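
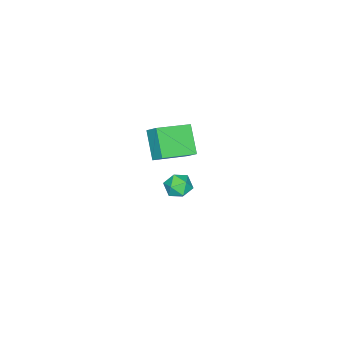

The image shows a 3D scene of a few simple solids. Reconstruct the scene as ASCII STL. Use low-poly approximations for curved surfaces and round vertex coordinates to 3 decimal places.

solid 
facet normal -0.516 -0.521 0.680
outer loop
vertex 4.27 0.971 4.35
vertex 2.523 1.972 3.791
vertex 4.083 0.264 3.667
endloop
endfacet
facet normal 0.836 -0.479 0.267
outer loop
vertex 5.037 1.228 2.409
vertex 4.27 0.971 4.35
vertex 4.083 0.264 3.667
endloop
endfacet
facet normal -0.516 -0.521 0.680
outer loop
vertex 4.083 0.264 3.667
vertex 2.523 1.972 3.791
vertex 2.336 1.266 3.109
endloop
endfacet
facet normal -0.187 -0.706 -0.683
outer loop
vertex 2.336 1.266 3.109
vertex 5.037 1.228 2.409
vertex 4.083 0.264 3.667
endloop
endfacet
facet normal 0.186 0.707 0.683
outer loop
vertex 4.27 0.971 4.35
vertex 3.477 2.936 2.533
vertex 2.523 1.972 3.791
endloop
endfacet
facet normal 0.836 -0.479 0.267
outer loop
vertex 5.224 1.934 3.091
vertex 4.27 0.971 4.35
vertex 5.037 1.228 2.409
endloop
endfacet
facet normal 0.187 0.707 0.682
outer loop
vertex 5.224 1.934 3.091
vertex 3.477 2.936 2.533
vertex 4.27 0.971 4.35
endloop
endfacet
facet normal -0.836 0.479 -0.267
outer loop
vertex 2.523 1.972 3.791
vertex 3.477 2.936 2.533
vertex 2.336 1.266 3.109
endloop
endfacet
facet normal -0.187 -0.707 -0.682
outer loop
vertex 3.29 2.229 1.85
vertex 5.037 1.228 2.409
vertex 2.336 1.266 3.109
endloop
endfacet
facet normal -0.836 0.479 -0.267
outer loop
vertex 2.336 1.266 3.109
vertex 3.477 2.936 2.533
vertex 3.29 2.229 1.85
endloop
endfacet
facet normal 0.516 0.521 -0.680
outer loop
vertex 3.29 2.229 1.85
vertex 5.224 1.934 3.091
vertex 5.037 1.228 2.409
endloop
endfacet
facet normal 0.516 0.521 -0.680
outer loop
vertex 3.477 2.936 2.533
vertex 5.224 1.934 3.091
vertex 3.29 2.229 1.85
endloop
endfacet
facet normal -0.879 0.473 -0.063
outer loop
vertex 0.586 0.987 -3.836
vertex 0.215 0.254 -4.161
vertex 0.228 0.394 -3.289
endloop
endfacet
facet normal -0.489 0.732 0.474
outer loop
vertex 0.586 0.987 -3.836
vertex 0.228 0.394 -3.289
vertex 0.998 0.775 -3.084
endloop
endfacet
facet normal 0.127 0.971 0.204
outer loop
vertex 0.586 0.987 -3.836
vertex 0.998 0.775 -3.084
vertex 1.461 0.871 -3.83
endloop
endfacet
facet normal 0.117 0.858 -0.499
outer loop
vertex 0.586 0.987 -3.836
vertex 1.461 0.871 -3.83
vertex 0.978 0.55 -4.495
endloop
endfacet
facet normal -0.505 0.550 -0.665
outer loop
vertex 0.586 0.987 -3.836
vertex 0.978 0.55 -4.495
vertex 0.215 0.254 -4.161
endloop
endfacet
facet normal -0.341 0.194 0.920
outer loop
vertex 0.998 0.775 -3.084
vertex 0.228 0.394 -3.289
vertex 0.882 -0.09 -2.945
endloop
endfacet
facet normal -0.973 -0.227 0.051
outer loop
vertex 0.228 0.394 -3.289
vertex 0.215 0.254 -4.161
vertex 0.399 -0.411 -3.61
endloop
endfacet
facet normal -0.366 -0.100 -0.925
outer loop
vertex 0.215 0.254 -4.161
vertex 0.978 0.55 -4.495
vertex 0.862 -0.315 -4.356
endloop
endfacet
facet normal 0.640 0.398 -0.657
outer loop
vertex 0.978 0.55 -4.495
vertex 1.461 0.871 -3.83
vertex 1.632 0.066 -4.151
endloop
endfacet
facet normal 0.656 0.581 0.482
outer loop
vertex 1.461 0.871 -3.83
vertex 0.998 0.775 -3.084
vertex 1.645 0.206 -3.279
endloop
endfacet
facet normal -0.117 -0.858 0.499
outer loop
vertex 1.274 -0.527 -3.604
vertex 0.882 -0.09 -2.945
vertex 0.399 -0.411 -3.61
endloop
endfacet
facet normal -0.127 -0.971 -0.204
outer loop
vertex 1.274 -0.527 -3.604
vertex 0.399 -0.411 -3.61
vertex 0.862 -0.315 -4.356
endloop
endfacet
facet normal 0.489 -0.732 -0.474
outer loop
vertex 1.274 -0.527 -3.604
vertex 0.862 -0.315 -4.356
vertex 1.632 0.066 -4.151
endloop
endfacet
facet normal 0.879 -0.473 0.063
outer loop
vertex 1.274 -0.527 -3.604
vertex 1.632 0.066 -4.151
vertex 1.645 0.206 -3.279
endloop
endfacet
facet normal 0.505 -0.550 0.665
outer loop
vertex 1.274 -0.527 -3.604
vertex 1.645 0.206 -3.279
vertex 0.882 -0.09 -2.945
endloop
endfacet
facet normal -0.640 -0.398 0.657
outer loop
vertex 0.399 -0.411 -3.61
vertex 0.882 -0.09 -2.945
vertex 0.228 0.394 -3.289
endloop
endfacet
facet normal -0.656 -0.581 -0.482
outer loop
vertex 0.862 -0.315 -4.356
vertex 0.399 -0.411 -3.61
vertex 0.215 0.254 -4.161
endloop
endfacet
facet normal 0.341 -0.194 -0.920
outer loop
vertex 1.632 0.066 -4.151
vertex 0.862 -0.315 -4.356
vertex 0.978 0.55 -4.495
endloop
endfacet
facet normal 0.973 0.227 -0.051
outer loop
vertex 1.645 0.206 -3.279
vertex 1.632 0.066 -4.151
vertex 1.461 0.871 -3.83
endloop
endfacet
facet normal 0.366 0.100 0.925
outer loop
vertex 0.882 -0.09 -2.945
vertex 1.645 0.206 -3.279
vertex 0.998 0.775 -3.084
endloop
endfacet

endsolid


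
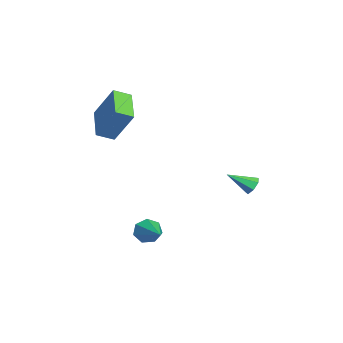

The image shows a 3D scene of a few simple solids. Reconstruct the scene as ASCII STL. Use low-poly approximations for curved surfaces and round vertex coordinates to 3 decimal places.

solid 
facet normal -0.019 0.839 -0.543
outer loop
vertex 0.742 3.473 -0.215
vertex 0.366 3.714 0.17
vertex 0.956 3.729 0.173
endloop
endfacet
facet normal 0.863 -0.480 -0.160
outer loop
vertex 0.742 3.473 -0.215
vertex 0.956 3.729 0.173
vertex 0.394 2.446 0.99
endloop
endfacet
facet normal -0.019 0.840 -0.542
outer loop
vertex 0.956 3.729 0.173
vertex 0.366 3.714 0.17
vertex 0.725 3.973 0.559
endloop
endfacet
facet normal 0.848 -0.034 0.529
outer loop
vertex 0.956 3.729 0.173
vertex 0.725 3.973 0.559
vertex 0.394 2.446 0.99
endloop
endfacet
facet normal -0.017 0.839 -0.543
outer loop
vertex 0.725 3.973 0.559
vertex 0.366 3.714 0.17
vertex 0.224 4.023 0.652
endloop
endfacet
facet normal 0.200 0.226 0.954
outer loop
vertex 0.725 3.973 0.559
vertex 0.224 4.023 0.652
vertex 0.394 2.446 0.99
endloop
endfacet
facet normal -0.019 0.839 -0.544
outer loop
vertex 0.224 4.023 0.652
vertex 0.366 3.714 0.17
vertex -0.17 3.839 0.382
endloop
endfacet
facet normal -0.595 0.106 0.796
outer loop
vertex 0.224 4.023 0.652
vertex -0.17 3.839 0.382
vertex 0.394 2.446 0.99
endloop
endfacet
facet normal -0.019 0.839 -0.543
outer loop
vertex -0.17 3.839 0.382
vertex 0.366 3.714 0.17
vertex -0.161 3.561 -0.048
endloop
endfacet
facet normal -0.937 -0.302 0.176
outer loop
vertex -0.17 3.839 0.382
vertex -0.161 3.561 -0.048
vertex 0.394 2.446 0.99
endloop
endfacet
facet normal -0.019 0.839 -0.543
outer loop
vertex -0.161 3.561 -0.048
vertex 0.366 3.714 0.17
vertex 0.245 3.398 -0.314
endloop
endfacet
facet normal -0.568 -0.694 -0.442
outer loop
vertex -0.161 3.561 -0.048
vertex 0.245 3.398 -0.314
vertex 0.394 2.446 0.99
endloop
endfacet
facet normal -0.018 0.839 -0.543
outer loop
vertex 0.245 3.398 -0.314
vertex 0.366 3.714 0.17
vertex 0.742 3.473 -0.215
endloop
endfacet
facet normal 0.234 -0.772 -0.591
outer loop
vertex 0.245 3.398 -0.314
vertex 0.742 3.473 -0.215
vertex 0.394 2.446 0.99
endloop
endfacet
facet normal -0.910 -0.277 -0.308
outer loop
vertex 2.147 -1.763 -2.796
vertex 1.844 -1.471 -2.163
vertex 1.966 -1.13 -2.831
endloop
endfacet
facet normal 0.577 0.120 -0.808
outer loop
vertex 2.147 -1.763 -2.796
vertex 1.966 -1.13 -2.831
vertex 3.756 -0.889 -1.517
endloop
endfacet
facet normal -0.911 -0.276 -0.307
outer loop
vertex 1.966 -1.13 -2.831
vertex 1.844 -1.471 -2.163
vertex 1.694 -0.753 -2.363
endloop
endfacet
facet normal 0.263 0.820 -0.508
outer loop
vertex 1.966 -1.13 -2.831
vertex 1.694 -0.753 -2.363
vertex 3.756 -0.889 -1.517
endloop
endfacet
facet normal -0.910 -0.276 -0.309
outer loop
vertex 1.694 -0.753 -2.363
vertex 1.844 -1.471 -2.163
vertex 1.534 -0.917 -1.745
endloop
endfacet
facet normal -0.038 0.968 0.247
outer loop
vertex 1.694 -0.753 -2.363
vertex 1.534 -0.917 -1.745
vertex 3.756 -0.889 -1.517
endloop
endfacet
facet normal -0.910 -0.277 -0.308
outer loop
vertex 1.534 -0.917 -1.745
vertex 1.844 -1.471 -2.163
vertex 1.608 -1.498 -1.441
endloop
endfacet
facet normal -0.097 0.452 0.887
outer loop
vertex 1.534 -0.917 -1.745
vertex 1.608 -1.498 -1.441
vertex 3.756 -0.889 -1.517
endloop
endfacet
facet normal -0.910 -0.278 -0.308
outer loop
vertex 1.608 -1.498 -1.441
vertex 1.844 -1.471 -2.163
vertex 1.86 -2.058 -1.681
endloop
endfacet
facet normal 0.130 -0.341 0.931
outer loop
vertex 1.608 -1.498 -1.441
vertex 1.86 -2.058 -1.681
vertex 3.756 -0.889 -1.517
endloop
endfacet
facet normal -0.910 -0.278 -0.308
outer loop
vertex 1.86 -2.058 -1.681
vertex 1.844 -1.471 -2.163
vertex 2.1 -2.176 -2.284
endloop
endfacet
facet normal 0.471 -0.812 0.346
outer loop
vertex 1.86 -2.058 -1.681
vertex 2.1 -2.176 -2.284
vertex 3.756 -0.889 -1.517
endloop
endfacet
facet normal -0.910 -0.278 -0.308
outer loop
vertex 2.1 -2.176 -2.284
vertex 1.844 -1.471 -2.163
vertex 2.147 -1.763 -2.796
endloop
endfacet
facet normal 0.670 -0.607 -0.428
outer loop
vertex 2.1 -2.176 -2.284
vertex 2.147 -1.763 -2.796
vertex 3.756 -0.889 -1.517
endloop
endfacet
facet normal -0.311 -0.452 -0.836
outer loop
vertex -1.964 -3.967 2.828
vertex -3.921 -4.065 3.61
vertex -2.178 -3.04 2.407
endloop
endfacet
facet normal 0.928 0.046 -0.370
outer loop
vertex -1.499 -2.055 4.23
vertex -1.964 -3.967 2.828
vertex -2.178 -3.04 2.407
endloop
endfacet
facet normal -0.312 -0.451 -0.836
outer loop
vertex -2.178 -3.04 2.407
vertex -3.921 -4.065 3.61
vertex -4.135 -3.138 3.19
endloop
endfacet
facet normal -0.206 0.891 -0.404
outer loop
vertex -4.135 -3.138 3.19
vertex -1.499 -2.055 4.23
vertex -2.178 -3.04 2.407
endloop
endfacet
facet normal 0.206 -0.891 0.405
outer loop
vertex -1.964 -3.967 2.828
vertex -3.242 -3.08 5.433
vertex -3.921 -4.065 3.61
endloop
endfacet
facet normal 0.928 0.046 -0.371
outer loop
vertex -1.285 -2.982 4.65
vertex -1.964 -3.967 2.828
vertex -1.499 -2.055 4.23
endloop
endfacet
facet normal 0.207 -0.891 0.405
outer loop
vertex -1.285 -2.982 4.65
vertex -3.242 -3.08 5.433
vertex -1.964 -3.967 2.828
endloop
endfacet
facet normal -0.928 -0.046 0.371
outer loop
vertex -3.921 -4.065 3.61
vertex -3.242 -3.08 5.433
vertex -4.135 -3.138 3.19
endloop
endfacet
facet normal -0.206 0.891 -0.405
outer loop
vertex -3.456 -2.153 5.012
vertex -1.499 -2.055 4.23
vertex -4.135 -3.138 3.19
endloop
endfacet
facet normal -0.928 -0.046 0.371
outer loop
vertex -4.135 -3.138 3.19
vertex -3.242 -3.08 5.433
vertex -3.456 -2.153 5.012
endloop
endfacet
facet normal 0.312 0.451 0.836
outer loop
vertex -3.456 -2.153 5.012
vertex -1.285 -2.982 4.65
vertex -1.499 -2.055 4.23
endloop
endfacet
facet normal 0.312 0.452 0.836
outer loop
vertex -3.242 -3.08 5.433
vertex -1.285 -2.982 4.65
vertex -3.456 -2.153 5.012
endloop
endfacet

endsolid


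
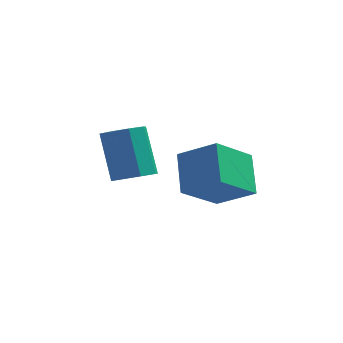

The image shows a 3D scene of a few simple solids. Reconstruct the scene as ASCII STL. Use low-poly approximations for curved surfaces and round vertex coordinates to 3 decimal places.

solid 
facet normal -0.491 -0.645 0.585
outer loop
vertex 1.251 -2.099 1.318
vertex -0.086 -1.82 0.504
vertex 1.629 -3.333 0.274
endloop
endfacet
facet normal 0.841 -0.175 0.512
outer loop
vertex 2.566 -2.1 -0.844
vertex 1.251 -2.099 1.318
vertex 1.629 -3.333 0.274
endloop
endfacet
facet normal -0.491 -0.645 0.585
outer loop
vertex 1.629 -3.333 0.274
vertex -0.086 -1.82 0.504
vertex 0.292 -3.054 -0.54
endloop
endfacet
facet normal 0.228 -0.743 -0.629
outer loop
vertex 0.292 -3.054 -0.54
vertex 2.566 -2.1 -0.844
vertex 1.629 -3.333 0.274
endloop
endfacet
facet normal -0.228 0.743 0.629
outer loop
vertex 1.251 -2.099 1.318
vertex 0.851 -0.587 -0.614
vertex -0.086 -1.82 0.504
endloop
endfacet
facet normal 0.841 -0.175 0.512
outer loop
vertex 2.188 -0.866 0.2
vertex 1.251 -2.099 1.318
vertex 2.566 -2.1 -0.844
endloop
endfacet
facet normal -0.228 0.743 0.629
outer loop
vertex 2.188 -0.866 0.2
vertex 0.851 -0.587 -0.614
vertex 1.251 -2.099 1.318
endloop
endfacet
facet normal -0.841 0.175 -0.512
outer loop
vertex -0.086 -1.82 0.504
vertex 0.851 -0.587 -0.614
vertex 0.292 -3.054 -0.54
endloop
endfacet
facet normal 0.228 -0.743 -0.629
outer loop
vertex 1.229 -1.821 -1.658
vertex 2.566 -2.1 -0.844
vertex 0.292 -3.054 -0.54
endloop
endfacet
facet normal -0.841 0.175 -0.512
outer loop
vertex 0.292 -3.054 -0.54
vertex 0.851 -0.587 -0.614
vertex 1.229 -1.821 -1.658
endloop
endfacet
facet normal 0.491 0.645 -0.585
outer loop
vertex 1.229 -1.821 -1.658
vertex 2.188 -0.866 0.2
vertex 2.566 -2.1 -0.844
endloop
endfacet
facet normal 0.491 0.645 -0.585
outer loop
vertex 0.851 -0.587 -0.614
vertex 2.188 -0.866 0.2
vertex 1.229 -1.821 -1.658
endloop
endfacet
facet normal 0.297 -0.433 -0.851
outer loop
vertex -0.873 -1.185 -0.841
vertex -1.555 -1.601 -0.867
vertex -1.315 -0.891 -1.145
endloop
endfacet
facet normal 0.625 0.762 -0.171
outer loop
vertex -0.873 -1.185 -0.841
vertex -1.315 -0.891 -1.145
vertex -1.462 -0.322 0.852
endloop
endfacet
facet normal 0.624 0.763 -0.171
outer loop
vertex -1.462 -0.322 0.852
vertex -1.315 -0.891 -1.145
vertex -1.905 -0.028 0.548
endloop
endfacet
facet normal -0.296 0.434 0.851
outer loop
vertex -1.462 -0.322 0.852
vertex -1.905 -0.028 0.548
vertex -2.145 -0.739 0.827
endloop
endfacet
facet normal 0.297 -0.433 -0.851
outer loop
vertex -1.315 -0.891 -1.145
vertex -1.555 -1.601 -0.867
vertex -1.898 -1.013 -1.286
endloop
endfacet
facet normal -0.070 0.879 -0.472
outer loop
vertex -1.315 -0.891 -1.145
vertex -1.898 -1.013 -1.286
vertex -1.905 -0.028 0.548
endloop
endfacet
facet normal -0.070 0.879 -0.472
outer loop
vertex -1.905 -0.028 0.548
vertex -1.898 -1.013 -1.286
vertex -2.488 -0.15 0.407
endloop
endfacet
facet normal -0.297 0.434 0.851
outer loop
vertex -1.905 -0.028 0.548
vertex -2.488 -0.15 0.407
vertex -2.145 -0.739 0.827
endloop
endfacet
facet normal 0.296 -0.434 -0.851
outer loop
vertex -1.898 -1.013 -1.286
vertex -1.555 -1.601 -0.867
vertex -2.28 -1.48 -1.181
endloop
endfacet
facet normal -0.723 0.480 -0.497
outer loop
vertex -1.898 -1.013 -1.286
vertex -2.28 -1.48 -1.181
vertex -2.488 -0.15 0.407
endloop
endfacet
facet normal -0.723 0.480 -0.497
outer loop
vertex -2.488 -0.15 0.407
vertex -2.28 -1.48 -1.181
vertex -2.87 -0.617 0.512
endloop
endfacet
facet normal -0.297 0.434 0.851
outer loop
vertex -2.488 -0.15 0.407
vertex -2.87 -0.617 0.512
vertex -2.145 -0.739 0.827
endloop
endfacet
facet normal 0.296 -0.434 -0.851
outer loop
vertex -2.28 -1.48 -1.181
vertex -1.555 -1.601 -0.867
vertex -2.238 -2.018 -0.892
endloop
endfacet
facet normal -0.953 -0.198 -0.231
outer loop
vertex -2.28 -1.48 -1.181
vertex -2.238 -2.018 -0.892
vertex -2.87 -0.617 0.512
endloop
endfacet
facet normal -0.953 -0.200 -0.230
outer loop
vertex -2.87 -0.617 0.512
vertex -2.238 -2.018 -0.892
vertex -2.827 -1.155 0.801
endloop
endfacet
facet normal -0.297 0.433 0.851
outer loop
vertex -2.87 -0.617 0.512
vertex -2.827 -1.155 0.801
vertex -2.145 -0.739 0.827
endloop
endfacet
facet normal 0.296 -0.434 -0.851
outer loop
vertex -2.238 -2.018 -0.892
vertex -1.555 -1.601 -0.867
vertex -1.795 -2.312 -0.588
endloop
endfacet
facet normal -0.624 -0.762 0.172
outer loop
vertex -2.238 -2.018 -0.892
vertex -1.795 -2.312 -0.588
vertex -2.827 -1.155 0.801
endloop
endfacet
facet normal -0.624 -0.762 0.171
outer loop
vertex -2.827 -1.155 0.801
vertex -1.795 -2.312 -0.588
vertex -2.385 -1.449 1.105
endloop
endfacet
facet normal -0.297 0.433 0.851
outer loop
vertex -2.827 -1.155 0.801
vertex -2.385 -1.449 1.105
vertex -2.145 -0.739 0.827
endloop
endfacet
facet normal 0.297 -0.434 -0.851
outer loop
vertex -1.795 -2.312 -0.588
vertex -1.555 -1.601 -0.867
vertex -1.212 -2.19 -0.447
endloop
endfacet
facet normal 0.070 -0.879 0.472
outer loop
vertex -1.795 -2.312 -0.588
vertex -1.212 -2.19 -0.447
vertex -2.385 -1.449 1.105
endloop
endfacet
facet normal 0.070 -0.879 0.472
outer loop
vertex -2.385 -1.449 1.105
vertex -1.212 -2.19 -0.447
vertex -1.802 -1.327 1.246
endloop
endfacet
facet normal -0.297 0.433 0.851
outer loop
vertex -2.385 -1.449 1.105
vertex -1.802 -1.327 1.246
vertex -2.145 -0.739 0.827
endloop
endfacet
facet normal 0.297 -0.434 -0.851
outer loop
vertex -1.212 -2.19 -0.447
vertex -1.555 -1.601 -0.867
vertex -0.83 -1.723 -0.552
endloop
endfacet
facet normal 0.723 -0.480 0.497
outer loop
vertex -1.212 -2.19 -0.447
vertex -0.83 -1.723 -0.552
vertex -1.802 -1.327 1.246
endloop
endfacet
facet normal 0.723 -0.480 0.497
outer loop
vertex -1.802 -1.327 1.246
vertex -0.83 -1.723 -0.552
vertex -1.42 -0.86 1.141
endloop
endfacet
facet normal -0.296 0.434 0.851
outer loop
vertex -1.802 -1.327 1.246
vertex -1.42 -0.86 1.141
vertex -2.145 -0.739 0.827
endloop
endfacet
facet normal 0.297 -0.433 -0.851
outer loop
vertex -0.83 -1.723 -0.552
vertex -1.555 -1.601 -0.867
vertex -0.873 -1.185 -0.841
endloop
endfacet
facet normal 0.952 0.200 0.230
outer loop
vertex -0.83 -1.723 -0.552
vertex -0.873 -1.185 -0.841
vertex -1.42 -0.86 1.141
endloop
endfacet
facet normal 0.953 0.198 0.230
outer loop
vertex -1.42 -0.86 1.141
vertex -0.873 -1.185 -0.841
vertex -1.462 -0.322 0.852
endloop
endfacet
facet normal -0.296 0.434 0.851
outer loop
vertex -1.42 -0.86 1.141
vertex -1.462 -0.322 0.852
vertex -2.145 -0.739 0.827
endloop
endfacet

endsolid


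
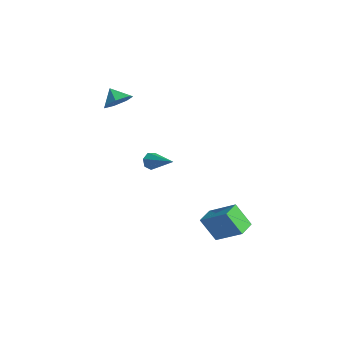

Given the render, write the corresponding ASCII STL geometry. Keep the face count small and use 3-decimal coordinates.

solid 
facet normal -0.490 -0.299 0.819
outer loop
vertex 4.34 -1.602 -2.63
vertex 3.869 -0.654 -2.566
vertex 2.922 -2.234 -3.708
endloop
endfacet
facet normal 0.444 -0.894 -0.060
outer loop
vertex 3.691 -1.766 -4.994
vertex 4.34 -1.602 -2.63
vertex 2.922 -2.234 -3.708
endloop
endfacet
facet normal -0.490 -0.299 0.819
outer loop
vertex 2.922 -2.234 -3.708
vertex 3.869 -0.654 -2.566
vertex 2.451 -1.286 -3.644
endloop
endfacet
facet normal -0.750 -0.334 -0.570
outer loop
vertex 2.451 -1.286 -3.644
vertex 3.691 -1.766 -4.994
vertex 2.922 -2.234 -3.708
endloop
endfacet
facet normal 0.750 0.334 0.570
outer loop
vertex 4.34 -1.602 -2.63
vertex 4.638 -0.186 -3.852
vertex 3.869 -0.654 -2.566
endloop
endfacet
facet normal 0.444 -0.894 -0.060
outer loop
vertex 5.109 -1.134 -3.916
vertex 4.34 -1.602 -2.63
vertex 3.691 -1.766 -4.994
endloop
endfacet
facet normal 0.750 0.334 0.570
outer loop
vertex 5.109 -1.134 -3.916
vertex 4.638 -0.186 -3.852
vertex 4.34 -1.602 -2.63
endloop
endfacet
facet normal -0.444 0.894 0.060
outer loop
vertex 3.869 -0.654 -2.566
vertex 4.638 -0.186 -3.852
vertex 2.451 -1.286 -3.644
endloop
endfacet
facet normal -0.750 -0.334 -0.570
outer loop
vertex 3.22 -0.818 -4.93
vertex 3.691 -1.766 -4.994
vertex 2.451 -1.286 -3.644
endloop
endfacet
facet normal -0.444 0.894 0.060
outer loop
vertex 2.451 -1.286 -3.644
vertex 4.638 -0.186 -3.852
vertex 3.22 -0.818 -4.93
endloop
endfacet
facet normal 0.490 0.299 -0.819
outer loop
vertex 3.22 -0.818 -4.93
vertex 5.109 -1.134 -3.916
vertex 3.691 -1.766 -4.994
endloop
endfacet
facet normal 0.490 0.299 -0.819
outer loop
vertex 4.638 -0.186 -3.852
vertex 5.109 -1.134 -3.916
vertex 3.22 -0.818 -4.93
endloop
endfacet
facet normal -0.902 -0.147 -0.405
outer loop
vertex -1.406 -2.329 -2.18
vertex -1.656 -2.144 -1.69
vertex -1.498 -1.834 -2.155
endloop
endfacet
facet normal 0.623 0.155 -0.767
outer loop
vertex -1.406 -2.329 -2.18
vertex -1.498 -1.834 -2.155
vertex -0.004 -1.876 -0.95
endloop
endfacet
facet normal -0.903 -0.147 -0.405
outer loop
vertex -1.498 -1.834 -2.155
vertex -1.656 -2.144 -1.69
vertex -1.709 -1.574 -1.779
endloop
endfacet
facet normal 0.343 0.852 -0.396
outer loop
vertex -1.498 -1.834 -2.155
vertex -1.709 -1.574 -1.779
vertex -0.004 -1.876 -0.95
endloop
endfacet
facet normal -0.902 -0.147 -0.405
outer loop
vertex -1.709 -1.574 -1.779
vertex -1.656 -2.144 -1.69
vertex -1.88 -1.742 -1.337
endloop
endfacet
facet normal -0.006 0.936 0.353
outer loop
vertex -1.709 -1.574 -1.779
vertex -1.88 -1.742 -1.337
vertex -0.004 -1.876 -0.95
endloop
endfacet
facet normal -0.902 -0.147 -0.405
outer loop
vertex -1.88 -1.742 -1.337
vertex -1.656 -2.144 -1.69
vertex -1.882 -2.214 -1.161
endloop
endfacet
facet normal -0.166 0.345 0.924
outer loop
vertex -1.88 -1.742 -1.337
vertex -1.882 -2.214 -1.161
vertex -0.004 -1.876 -0.95
endloop
endfacet
facet normal -0.902 -0.147 -0.405
outer loop
vertex -1.882 -2.214 -1.161
vertex -1.656 -2.144 -1.69
vertex -1.714 -2.633 -1.383
endloop
endfacet
facet normal -0.014 -0.473 0.881
outer loop
vertex -1.882 -2.214 -1.161
vertex -1.714 -2.633 -1.383
vertex -0.004 -1.876 -0.95
endloop
endfacet
facet normal -0.902 -0.147 -0.405
outer loop
vertex -1.714 -2.633 -1.383
vertex -1.656 -2.144 -1.69
vertex -1.502 -2.684 -1.837
endloop
endfacet
facet normal 0.336 -0.906 0.258
outer loop
vertex -1.714 -2.633 -1.383
vertex -1.502 -2.684 -1.837
vertex -0.004 -1.876 -0.95
endloop
endfacet
facet normal -0.902 -0.147 -0.405
outer loop
vertex -1.502 -2.684 -1.837
vertex -1.656 -2.144 -1.69
vertex -1.406 -2.329 -2.18
endloop
endfacet
facet normal 0.619 -0.626 -0.475
outer loop
vertex -1.502 -2.684 -1.837
vertex -1.406 -2.329 -2.18
vertex -0.004 -1.876 -0.95
endloop
endfacet
facet normal 0.733 0.025 -0.680
outer loop
vertex -1.988 -4.128 3.55
vertex -2.49 -3.647 3.027
vertex -1.932 -3.381 3.638
endloop
endfacet
facet normal 0.085 -0.123 0.989
outer loop
vertex -1.988 -4.128 3.55
vertex -1.932 -3.381 3.638
vertex -3.23 -3.673 3.713
endloop
endfacet
facet normal 0.733 0.025 -0.680
outer loop
vertex -1.932 -3.381 3.638
vertex -2.49 -3.647 3.027
vertex -2.296 -2.834 3.266
endloop
endfacet
facet normal -0.070 0.529 0.846
outer loop
vertex -1.932 -3.381 3.638
vertex -2.296 -2.834 3.266
vertex -3.23 -3.673 3.713
endloop
endfacet
facet normal 0.733 0.025 -0.680
outer loop
vertex -2.296 -2.834 3.266
vertex -2.49 -3.647 3.027
vertex -2.806 -2.899 2.714
endloop
endfacet
facet normal -0.510 0.771 0.381
outer loop
vertex -2.296 -2.834 3.266
vertex -2.806 -2.899 2.714
vertex -3.23 -3.673 3.713
endloop
endfacet
facet normal 0.733 0.025 -0.680
outer loop
vertex -2.806 -2.899 2.714
vertex -2.49 -3.647 3.027
vertex -3.078 -3.528 2.397
endloop
endfacet
facet normal -0.905 0.421 -0.058
outer loop
vertex -2.806 -2.899 2.714
vertex -3.078 -3.528 2.397
vertex -3.23 -3.673 3.713
endloop
endfacet
facet normal 0.733 0.025 -0.680
outer loop
vertex -3.078 -3.528 2.397
vertex -2.49 -3.647 3.027
vertex -2.908 -4.247 2.554
endloop
endfacet
facet normal -0.957 -0.256 -0.139
outer loop
vertex -3.078 -3.528 2.397
vertex -2.908 -4.247 2.554
vertex -3.23 -3.673 3.713
endloop
endfacet
facet normal 0.732 0.026 -0.680
outer loop
vertex -2.908 -4.247 2.554
vertex -2.49 -3.647 3.027
vertex -2.422 -4.514 3.067
endloop
endfacet
facet normal -0.625 -0.754 0.200
outer loop
vertex -2.908 -4.247 2.554
vertex -2.422 -4.514 3.067
vertex -3.23 -3.673 3.713
endloop
endfacet
facet normal 0.733 0.026 -0.680
outer loop
vertex -2.422 -4.514 3.067
vertex -2.49 -3.647 3.027
vertex -1.988 -4.128 3.55
endloop
endfacet
facet normal -0.162 -0.694 0.701
outer loop
vertex -2.422 -4.514 3.067
vertex -1.988 -4.128 3.55
vertex -3.23 -3.673 3.713
endloop
endfacet

endsolid


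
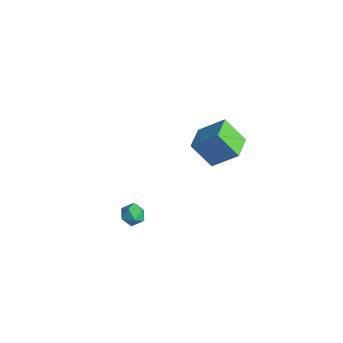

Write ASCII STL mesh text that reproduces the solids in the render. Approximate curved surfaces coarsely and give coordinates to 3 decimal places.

solid 
facet normal -0.013 0.293 0.956
outer loop
vertex -1.841 -3.23 1.849
vertex -1.461 -3.934 2.07
vertex -1.012 -3.265 1.871
endloop
endfacet
facet normal 0.022 0.855 0.519
outer loop
vertex -1.841 -3.23 1.849
vertex -1.012 -3.265 1.871
vertex -1.394 -2.875 1.245
endloop
endfacet
facet normal -0.545 0.834 0.087
outer loop
vertex -1.841 -3.23 1.849
vertex -1.394 -2.875 1.245
vertex -2.08 -3.304 1.057
endloop
endfacet
facet normal -0.931 0.260 0.257
outer loop
vertex -1.841 -3.23 1.849
vertex -2.08 -3.304 1.057
vertex -2.122 -3.959 1.567
endloop
endfacet
facet normal -0.602 -0.075 0.795
outer loop
vertex -1.841 -3.23 1.849
vertex -2.122 -3.959 1.567
vertex -1.461 -3.934 2.07
endloop
endfacet
facet normal 0.609 0.785 0.118
outer loop
vertex -1.394 -2.875 1.245
vertex -1.012 -3.265 1.871
vertex -0.738 -3.361 1.093
endloop
endfacet
facet normal 0.551 -0.124 0.825
outer loop
vertex -1.012 -3.265 1.871
vertex -1.461 -3.934 2.07
vertex -0.78 -4.016 1.603
endloop
endfacet
facet normal -0.403 -0.720 0.565
outer loop
vertex -1.461 -3.934 2.07
vertex -2.122 -3.959 1.567
vertex -1.466 -4.445 1.415
endloop
endfacet
facet normal -0.935 -0.179 -0.307
outer loop
vertex -2.122 -3.959 1.567
vertex -2.08 -3.304 1.057
vertex -1.848 -4.055 0.789
endloop
endfacet
facet normal -0.310 0.751 -0.583
outer loop
vertex -2.08 -3.304 1.057
vertex -1.394 -2.875 1.245
vertex -1.399 -3.386 0.59
endloop
endfacet
facet normal 0.931 -0.260 -0.257
outer loop
vertex -1.019 -4.09 0.811
vertex -0.738 -3.361 1.093
vertex -0.78 -4.016 1.603
endloop
endfacet
facet normal 0.545 -0.834 -0.087
outer loop
vertex -1.019 -4.09 0.811
vertex -0.78 -4.016 1.603
vertex -1.466 -4.445 1.415
endloop
endfacet
facet normal -0.022 -0.855 -0.519
outer loop
vertex -1.019 -4.09 0.811
vertex -1.466 -4.445 1.415
vertex -1.848 -4.055 0.789
endloop
endfacet
facet normal 0.013 -0.293 -0.956
outer loop
vertex -1.019 -4.09 0.811
vertex -1.848 -4.055 0.789
vertex -1.399 -3.386 0.59
endloop
endfacet
facet normal 0.602 0.075 -0.795
outer loop
vertex -1.019 -4.09 0.811
vertex -1.399 -3.386 0.59
vertex -0.738 -3.361 1.093
endloop
endfacet
facet normal 0.935 0.179 0.307
outer loop
vertex -0.78 -4.016 1.603
vertex -0.738 -3.361 1.093
vertex -1.012 -3.265 1.871
endloop
endfacet
facet normal 0.310 -0.751 0.583
outer loop
vertex -1.466 -4.445 1.415
vertex -0.78 -4.016 1.603
vertex -1.461 -3.934 2.07
endloop
endfacet
facet normal -0.609 -0.785 -0.118
outer loop
vertex -1.848 -4.055 0.789
vertex -1.466 -4.445 1.415
vertex -2.122 -3.959 1.567
endloop
endfacet
facet normal -0.551 0.124 -0.825
outer loop
vertex -1.399 -3.386 0.59
vertex -1.848 -4.055 0.789
vertex -2.08 -3.304 1.057
endloop
endfacet
facet normal 0.403 0.720 -0.565
outer loop
vertex -0.738 -3.361 1.093
vertex -1.399 -3.386 0.59
vertex -1.394 -2.875 1.245
endloop
endfacet
facet normal -0.576 -0.487 -0.657
outer loop
vertex -3.508 2.407 2.291
vertex -4.528 3.844 2.121
vertex -2.302 3.079 0.735
endloop
endfacet
facet normal 0.576 -0.811 0.096
outer loop
vertex -1.052 4.136 2.159
vertex -3.508 2.407 2.291
vertex -2.302 3.079 0.735
endloop
endfacet
facet normal -0.576 -0.488 -0.656
outer loop
vertex -2.302 3.079 0.735
vertex -4.528 3.844 2.121
vertex -3.323 4.515 0.564
endloop
endfacet
facet normal 0.579 0.323 -0.748
outer loop
vertex -3.323 4.515 0.564
vertex -1.052 4.136 2.159
vertex -2.302 3.079 0.735
endloop
endfacet
facet normal -0.580 -0.323 0.748
outer loop
vertex -3.508 2.407 2.291
vertex -3.278 4.901 3.545
vertex -4.528 3.844 2.121
endloop
endfacet
facet normal 0.576 -0.811 0.096
outer loop
vertex -2.257 3.465 3.716
vertex -3.508 2.407 2.291
vertex -1.052 4.136 2.159
endloop
endfacet
facet normal -0.579 -0.323 0.748
outer loop
vertex -2.257 3.465 3.716
vertex -3.278 4.901 3.545
vertex -3.508 2.407 2.291
endloop
endfacet
facet normal -0.576 0.811 -0.096
outer loop
vertex -4.528 3.844 2.121
vertex -3.278 4.901 3.545
vertex -3.323 4.515 0.564
endloop
endfacet
facet normal 0.579 0.323 -0.748
outer loop
vertex -2.072 5.573 1.989
vertex -1.052 4.136 2.159
vertex -3.323 4.515 0.564
endloop
endfacet
facet normal -0.576 0.811 -0.096
outer loop
vertex -3.323 4.515 0.564
vertex -3.278 4.901 3.545
vertex -2.072 5.573 1.989
endloop
endfacet
facet normal 0.577 0.487 0.656
outer loop
vertex -2.072 5.573 1.989
vertex -2.257 3.465 3.716
vertex -1.052 4.136 2.159
endloop
endfacet
facet normal 0.576 0.487 0.657
outer loop
vertex -3.278 4.901 3.545
vertex -2.257 3.465 3.716
vertex -2.072 5.573 1.989
endloop
endfacet

endsolid


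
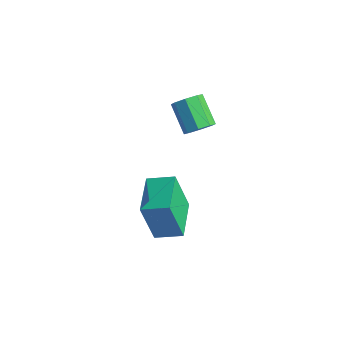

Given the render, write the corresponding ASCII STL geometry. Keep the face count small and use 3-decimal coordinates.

solid 
facet normal 0.770 -0.191 -0.608
outer loop
vertex 4.004 0.104 3.141
vertex 3.724 0.42 2.687
vertex 4.119 0.564 3.142
endloop
endfacet
facet normal 0.589 -0.149 0.794
outer loop
vertex 4.004 0.104 3.141
vertex 4.119 0.564 3.142
vertex 2.956 0.364 3.968
endloop
endfacet
facet normal 0.589 -0.149 0.794
outer loop
vertex 2.956 0.364 3.968
vertex 4.119 0.564 3.142
vertex 3.071 0.824 3.969
endloop
endfacet
facet normal -0.771 0.191 0.607
outer loop
vertex 2.956 0.364 3.968
vertex 3.071 0.824 3.969
vertex 2.676 0.68 3.513
endloop
endfacet
facet normal 0.770 -0.191 -0.608
outer loop
vertex 4.119 0.564 3.142
vertex 3.724 0.42 2.687
vertex 4.003 0.94 2.877
endloop
endfacet
facet normal 0.589 0.579 0.564
outer loop
vertex 4.119 0.564 3.142
vertex 4.003 0.94 2.877
vertex 3.071 0.824 3.969
endloop
endfacet
facet normal 0.588 0.580 0.564
outer loop
vertex 3.071 0.824 3.969
vertex 4.003 0.94 2.877
vertex 2.955 1.2 3.703
endloop
endfacet
facet normal -0.771 0.192 0.607
outer loop
vertex 3.071 0.824 3.969
vertex 2.955 1.2 3.703
vertex 2.676 0.68 3.513
endloop
endfacet
facet normal 0.770 -0.191 -0.608
outer loop
vertex 4.003 0.94 2.877
vertex 3.724 0.42 2.687
vertex 3.723 1.011 2.5
endloop
endfacet
facet normal 0.243 0.970 0.002
outer loop
vertex 4.003 0.94 2.877
vertex 3.723 1.011 2.5
vertex 2.955 1.2 3.703
endloop
endfacet
facet normal 0.243 0.970 0.002
outer loop
vertex 2.955 1.2 3.703
vertex 3.723 1.011 2.5
vertex 2.675 1.271 3.327
endloop
endfacet
facet normal -0.770 0.190 0.609
outer loop
vertex 2.955 1.2 3.703
vertex 2.675 1.271 3.327
vertex 2.676 0.68 3.513
endloop
endfacet
facet normal 0.771 -0.191 -0.607
outer loop
vertex 3.723 1.011 2.5
vertex 3.724 0.42 2.687
vertex 3.444 0.736 2.232
endloop
endfacet
facet normal -0.244 0.792 -0.559
outer loop
vertex 3.723 1.011 2.5
vertex 3.444 0.736 2.232
vertex 2.675 1.271 3.327
endloop
endfacet
facet normal -0.244 0.792 -0.559
outer loop
vertex 2.675 1.271 3.327
vertex 3.444 0.736 2.232
vertex 2.396 0.996 3.059
endloop
endfacet
facet normal -0.771 0.190 0.608
outer loop
vertex 2.675 1.271 3.327
vertex 2.396 0.996 3.059
vertex 2.676 0.68 3.513
endloop
endfacet
facet normal 0.771 -0.191 -0.607
outer loop
vertex 3.444 0.736 2.232
vertex 3.724 0.42 2.687
vertex 3.329 0.276 2.231
endloop
endfacet
facet normal -0.589 0.149 -0.794
outer loop
vertex 3.444 0.736 2.232
vertex 3.329 0.276 2.231
vertex 2.396 0.996 3.059
endloop
endfacet
facet normal -0.589 0.149 -0.794
outer loop
vertex 2.396 0.996 3.059
vertex 3.329 0.276 2.231
vertex 2.281 0.536 3.058
endloop
endfacet
facet normal -0.770 0.191 0.608
outer loop
vertex 2.396 0.996 3.059
vertex 2.281 0.536 3.058
vertex 2.676 0.68 3.513
endloop
endfacet
facet normal 0.771 -0.192 -0.607
outer loop
vertex 3.329 0.276 2.231
vertex 3.724 0.42 2.687
vertex 3.445 -0.1 2.497
endloop
endfacet
facet normal -0.588 -0.580 -0.563
outer loop
vertex 3.329 0.276 2.231
vertex 3.445 -0.1 2.497
vertex 2.281 0.536 3.058
endloop
endfacet
facet normal -0.588 -0.579 -0.564
outer loop
vertex 2.281 0.536 3.058
vertex 3.445 -0.1 2.497
vertex 2.397 0.16 3.323
endloop
endfacet
facet normal -0.770 0.191 0.608
outer loop
vertex 2.281 0.536 3.058
vertex 2.397 0.16 3.323
vertex 2.676 0.68 3.513
endloop
endfacet
facet normal 0.770 -0.190 -0.609
outer loop
vertex 3.445 -0.1 2.497
vertex 3.724 0.42 2.687
vertex 3.725 -0.171 2.873
endloop
endfacet
facet normal -0.243 -0.970 -0.002
outer loop
vertex 3.445 -0.1 2.497
vertex 3.725 -0.171 2.873
vertex 2.397 0.16 3.323
endloop
endfacet
facet normal -0.243 -0.970 -0.002
outer loop
vertex 2.397 0.16 3.323
vertex 3.725 -0.171 2.873
vertex 2.677 0.089 3.7
endloop
endfacet
facet normal -0.770 0.191 0.608
outer loop
vertex 2.397 0.16 3.323
vertex 2.677 0.089 3.7
vertex 2.676 0.68 3.513
endloop
endfacet
facet normal 0.771 -0.190 -0.608
outer loop
vertex 3.725 -0.171 2.873
vertex 3.724 0.42 2.687
vertex 4.004 0.104 3.141
endloop
endfacet
facet normal 0.244 -0.792 0.559
outer loop
vertex 3.725 -0.171 2.873
vertex 4.004 0.104 3.141
vertex 2.677 0.089 3.7
endloop
endfacet
facet normal 0.244 -0.792 0.559
outer loop
vertex 2.677 0.089 3.7
vertex 4.004 0.104 3.141
vertex 2.956 0.364 3.968
endloop
endfacet
facet normal -0.771 0.191 0.607
outer loop
vertex 2.677 0.089 3.7
vertex 2.956 0.364 3.968
vertex 2.676 0.68 3.513
endloop
endfacet
facet normal -0.712 -0.650 -0.266
outer loop
vertex 3.748 -2.451 -0.353
vertex 2.582 -1.201 -0.289
vertex 4.073 -2.053 -2.193
endloop
endfacet
facet normal 0.681 -0.731 -0.038
outer loop
vertex 4.878 -1.319 -1.891
vertex 3.748 -2.451 -0.353
vertex 4.073 -2.053 -2.193
endloop
endfacet
facet normal -0.712 -0.650 -0.267
outer loop
vertex 4.073 -2.053 -2.193
vertex 2.582 -1.201 -0.289
vertex 2.908 -0.803 -2.128
endloop
endfacet
facet normal 0.171 0.209 -0.963
outer loop
vertex 2.908 -0.803 -2.128
vertex 4.878 -1.319 -1.891
vertex 4.073 -2.053 -2.193
endloop
endfacet
facet normal -0.171 -0.209 0.963
outer loop
vertex 3.748 -2.451 -0.353
vertex 3.387 -0.467 0.013
vertex 2.582 -1.201 -0.289
endloop
endfacet
facet normal 0.681 -0.731 -0.037
outer loop
vertex 4.552 -1.717 -0.052
vertex 3.748 -2.451 -0.353
vertex 4.878 -1.319 -1.891
endloop
endfacet
facet normal -0.170 -0.209 0.963
outer loop
vertex 4.552 -1.717 -0.052
vertex 3.387 -0.467 0.013
vertex 3.748 -2.451 -0.353
endloop
endfacet
facet normal -0.681 0.731 0.038
outer loop
vertex 2.582 -1.201 -0.289
vertex 3.387 -0.467 0.013
vertex 2.908 -0.803 -2.128
endloop
endfacet
facet normal 0.170 0.208 -0.963
outer loop
vertex 3.712 -0.069 -1.827
vertex 4.878 -1.319 -1.891
vertex 2.908 -0.803 -2.128
endloop
endfacet
facet normal -0.681 0.731 0.038
outer loop
vertex 2.908 -0.803 -2.128
vertex 3.387 -0.467 0.013
vertex 3.712 -0.069 -1.827
endloop
endfacet
facet normal 0.712 0.650 0.267
outer loop
vertex 3.712 -0.069 -1.827
vertex 4.552 -1.717 -0.052
vertex 4.878 -1.319 -1.891
endloop
endfacet
facet normal 0.712 0.650 0.266
outer loop
vertex 3.387 -0.467 0.013
vertex 4.552 -1.717 -0.052
vertex 3.712 -0.069 -1.827
endloop
endfacet

endsolid


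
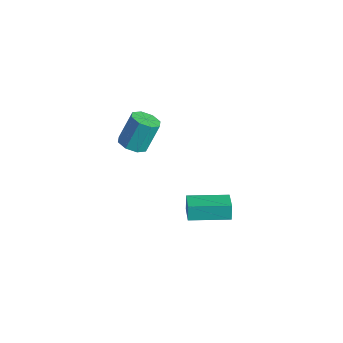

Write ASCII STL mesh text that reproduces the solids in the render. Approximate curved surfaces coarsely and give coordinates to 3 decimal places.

solid 
facet normal 0.037 -0.471 -0.881
outer loop
vertex -2.603 -0.184 2.201
vertex -3.298 -0.544 2.364
vertex -3.085 0.139 2.008
endloop
endfacet
facet normal 0.614 0.706 -0.352
outer loop
vertex -2.603 -0.184 2.201
vertex -3.085 0.139 2.008
vertex -2.667 0.645 3.752
endloop
endfacet
facet normal 0.613 0.707 -0.352
outer loop
vertex -2.667 0.645 3.752
vertex -3.085 0.139 2.008
vertex -3.15 0.968 3.559
endloop
endfacet
facet normal -0.037 0.471 0.881
outer loop
vertex -2.667 0.645 3.752
vertex -3.15 0.968 3.559
vertex -3.362 0.284 3.916
endloop
endfacet
facet normal 0.036 -0.471 -0.881
outer loop
vertex -3.085 0.139 2.008
vertex -3.298 -0.544 2.364
vertex -3.692 0.062 2.024
endloop
endfacet
facet normal -0.123 0.873 -0.472
outer loop
vertex -3.085 0.139 2.008
vertex -3.692 0.062 2.024
vertex -3.15 0.968 3.559
endloop
endfacet
facet normal -0.123 0.873 -0.472
outer loop
vertex -3.15 0.968 3.559
vertex -3.692 0.062 2.024
vertex -3.757 0.891 3.575
endloop
endfacet
facet normal -0.037 0.471 0.881
outer loop
vertex -3.15 0.968 3.559
vertex -3.757 0.891 3.575
vertex -3.362 0.284 3.916
endloop
endfacet
facet normal 0.037 -0.471 -0.882
outer loop
vertex -3.692 0.062 2.024
vertex -3.298 -0.544 2.364
vertex -4.069 -0.37 2.239
endloop
endfacet
facet normal -0.787 0.530 -0.316
outer loop
vertex -3.692 0.062 2.024
vertex -4.069 -0.37 2.239
vertex -3.757 0.891 3.575
endloop
endfacet
facet normal -0.788 0.529 -0.315
outer loop
vertex -3.757 0.891 3.575
vertex -4.069 -0.37 2.239
vertex -4.133 0.459 3.79
endloop
endfacet
facet normal -0.037 0.471 0.881
outer loop
vertex -3.757 0.891 3.575
vertex -4.133 0.459 3.79
vertex -3.362 0.284 3.916
endloop
endfacet
facet normal 0.037 -0.471 -0.881
outer loop
vertex -4.069 -0.37 2.239
vertex -3.298 -0.544 2.364
vertex -3.993 -0.905 2.528
endloop
endfacet
facet normal -0.992 -0.126 0.027
outer loop
vertex -4.069 -0.37 2.239
vertex -3.993 -0.905 2.528
vertex -4.133 0.459 3.79
endloop
endfacet
facet normal -0.992 -0.126 0.027
outer loop
vertex -4.133 0.459 3.79
vertex -3.993 -0.905 2.528
vertex -4.057 -0.076 4.079
endloop
endfacet
facet normal -0.037 0.471 0.881
outer loop
vertex -4.133 0.459 3.79
vertex -4.057 -0.076 4.079
vertex -3.362 0.284 3.916
endloop
endfacet
facet normal 0.037 -0.471 -0.881
outer loop
vertex -3.993 -0.905 2.528
vertex -3.298 -0.544 2.364
vertex -3.51 -1.228 2.721
endloop
endfacet
facet normal -0.613 -0.707 0.352
outer loop
vertex -3.993 -0.905 2.528
vertex -3.51 -1.228 2.721
vertex -4.057 -0.076 4.079
endloop
endfacet
facet normal -0.614 -0.706 0.352
outer loop
vertex -4.057 -0.076 4.079
vertex -3.51 -1.228 2.721
vertex -3.575 -0.399 4.272
endloop
endfacet
facet normal -0.037 0.471 0.881
outer loop
vertex -4.057 -0.076 4.079
vertex -3.575 -0.399 4.272
vertex -3.362 0.284 3.916
endloop
endfacet
facet normal 0.037 -0.471 -0.881
outer loop
vertex -3.51 -1.228 2.721
vertex -3.298 -0.544 2.364
vertex -2.903 -1.151 2.705
endloop
endfacet
facet normal 0.123 -0.873 0.472
outer loop
vertex -3.51 -1.228 2.721
vertex -2.903 -1.151 2.705
vertex -3.575 -0.399 4.272
endloop
endfacet
facet normal 0.123 -0.873 0.472
outer loop
vertex -3.575 -0.399 4.272
vertex -2.903 -1.151 2.705
vertex -2.968 -0.322 4.256
endloop
endfacet
facet normal -0.036 0.471 0.881
outer loop
vertex -3.575 -0.399 4.272
vertex -2.968 -0.322 4.256
vertex -3.362 0.284 3.916
endloop
endfacet
facet normal 0.037 -0.471 -0.881
outer loop
vertex -2.903 -1.151 2.705
vertex -3.298 -0.544 2.364
vertex -2.527 -0.719 2.49
endloop
endfacet
facet normal 0.788 -0.529 0.316
outer loop
vertex -2.903 -1.151 2.705
vertex -2.527 -0.719 2.49
vertex -2.968 -0.322 4.256
endloop
endfacet
facet normal 0.787 -0.530 0.316
outer loop
vertex -2.968 -0.322 4.256
vertex -2.527 -0.719 2.49
vertex -2.591 0.11 4.041
endloop
endfacet
facet normal -0.037 0.471 0.882
outer loop
vertex -2.968 -0.322 4.256
vertex -2.591 0.11 4.041
vertex -3.362 0.284 3.916
endloop
endfacet
facet normal 0.037 -0.471 -0.881
outer loop
vertex -2.527 -0.719 2.49
vertex -3.298 -0.544 2.364
vertex -2.603 -0.184 2.201
endloop
endfacet
facet normal 0.992 0.126 -0.027
outer loop
vertex -2.527 -0.719 2.49
vertex -2.603 -0.184 2.201
vertex -2.591 0.11 4.041
endloop
endfacet
facet normal 0.992 0.126 -0.027
outer loop
vertex -2.591 0.11 4.041
vertex -2.603 -0.184 2.201
vertex -2.667 0.645 3.752
endloop
endfacet
facet normal -0.037 0.471 0.881
outer loop
vertex -2.591 0.11 4.041
vertex -2.667 0.645 3.752
vertex -3.362 0.284 3.916
endloop
endfacet
facet normal -0.848 0.427 -0.315
outer loop
vertex 1.673 -0.48 2.715
vertex 2.612 1.329 2.638
vertex 1.894 -0.629 1.918
endloop
endfacet
facet normal -0.460 -0.887 0.038
outer loop
vertex 2.928 -1.149 2.302
vertex 1.673 -0.48 2.715
vertex 1.894 -0.629 1.918
endloop
endfacet
facet normal -0.849 0.426 -0.313
outer loop
vertex 1.894 -0.629 1.918
vertex 2.612 1.329 2.638
vertex 2.832 1.181 1.841
endloop
endfacet
facet normal 0.263 -0.177 -0.948
outer loop
vertex 2.832 1.181 1.841
vertex 2.928 -1.149 2.302
vertex 1.894 -0.629 1.918
endloop
endfacet
facet normal -0.263 0.177 0.948
outer loop
vertex 1.673 -0.48 2.715
vertex 3.646 0.809 3.022
vertex 2.612 1.329 2.638
endloop
endfacet
facet normal -0.460 -0.887 0.038
outer loop
vertex 2.708 -1.001 3.099
vertex 1.673 -0.48 2.715
vertex 2.928 -1.149 2.302
endloop
endfacet
facet normal -0.263 0.177 0.948
outer loop
vertex 2.708 -1.001 3.099
vertex 3.646 0.809 3.022
vertex 1.673 -0.48 2.715
endloop
endfacet
facet normal 0.460 0.887 -0.038
outer loop
vertex 2.612 1.329 2.638
vertex 3.646 0.809 3.022
vertex 2.832 1.181 1.841
endloop
endfacet
facet normal 0.263 -0.177 -0.948
outer loop
vertex 3.867 0.66 2.225
vertex 2.928 -1.149 2.302
vertex 2.832 1.181 1.841
endloop
endfacet
facet normal 0.461 0.887 -0.038
outer loop
vertex 2.832 1.181 1.841
vertex 3.646 0.809 3.022
vertex 3.867 0.66 2.225
endloop
endfacet
facet normal 0.848 -0.427 0.313
outer loop
vertex 3.867 0.66 2.225
vertex 2.708 -1.001 3.099
vertex 2.928 -1.149 2.302
endloop
endfacet
facet normal 0.848 -0.426 0.315
outer loop
vertex 3.646 0.809 3.022
vertex 2.708 -1.001 3.099
vertex 3.867 0.66 2.225
endloop
endfacet

endsolid


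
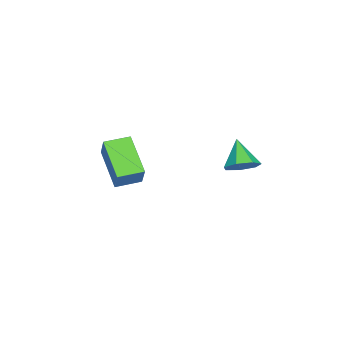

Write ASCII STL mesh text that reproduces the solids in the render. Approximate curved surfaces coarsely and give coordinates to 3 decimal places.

solid 
facet normal 0.630 0.317 -0.709
outer loop
vertex -2.749 3.401 2.41
vertex -3.226 4.109 2.303
vertex -2.563 3.984 2.836
endloop
endfacet
facet normal 0.381 -0.622 0.684
outer loop
vertex -2.749 3.401 2.41
vertex -2.563 3.984 2.836
vertex -4.214 3.611 3.417
endloop
endfacet
facet normal 0.630 0.316 -0.709
outer loop
vertex -2.563 3.984 2.836
vertex -3.226 4.109 2.303
vertex -2.875 4.662 2.861
endloop
endfacet
facet normal 0.308 0.107 0.945
outer loop
vertex -2.563 3.984 2.836
vertex -2.875 4.662 2.861
vertex -4.214 3.611 3.417
endloop
endfacet
facet normal 0.630 0.316 -0.710
outer loop
vertex -2.875 4.662 2.861
vertex -3.226 4.109 2.303
vertex -3.452 4.922 2.465
endloop
endfacet
facet normal -0.208 0.651 0.730
outer loop
vertex -2.875 4.662 2.861
vertex -3.452 4.922 2.465
vertex -4.214 3.611 3.417
endloop
endfacet
facet normal 0.629 0.316 -0.710
outer loop
vertex -3.452 4.922 2.465
vertex -3.226 4.109 2.303
vertex -3.858 4.57 1.948
endloop
endfacet
facet normal -0.776 0.598 0.202
outer loop
vertex -3.452 4.922 2.465
vertex -3.858 4.57 1.948
vertex -4.214 3.611 3.417
endloop
endfacet
facet normal 0.629 0.316 -0.710
outer loop
vertex -3.858 4.57 1.948
vertex -3.226 4.109 2.303
vertex -3.788 3.87 1.698
endloop
endfacet
facet normal -0.970 -0.011 -0.242
outer loop
vertex -3.858 4.57 1.948
vertex -3.788 3.87 1.698
vertex -4.214 3.611 3.417
endloop
endfacet
facet normal 0.630 0.316 -0.710
outer loop
vertex -3.788 3.87 1.698
vertex -3.226 4.109 2.303
vertex -3.295 3.35 1.904
endloop
endfacet
facet normal -0.644 -0.717 -0.268
outer loop
vertex -3.788 3.87 1.698
vertex -3.295 3.35 1.904
vertex -4.214 3.611 3.417
endloop
endfacet
facet normal 0.629 0.316 -0.710
outer loop
vertex -3.295 3.35 1.904
vertex -3.226 4.109 2.303
vertex -2.749 3.401 2.41
endloop
endfacet
facet normal -0.042 -0.989 0.145
outer loop
vertex -3.295 3.35 1.904
vertex -2.749 3.401 2.41
vertex -4.214 3.611 3.417
endloop
endfacet
facet normal -0.532 -0.248 -0.809
outer loop
vertex -3.541 -2.473 2.0
vertex -4.223 -1.409 2.122
vertex -2.114 -1.414 0.737
endloop
endfacet
facet normal 0.537 -0.838 -0.096
outer loop
vertex -1.337 -1.051 1.918
vertex -3.541 -2.473 2.0
vertex -2.114 -1.414 0.737
endloop
endfacet
facet normal -0.532 -0.249 -0.809
outer loop
vertex -2.114 -1.414 0.737
vertex -4.223 -1.409 2.122
vertex -2.796 -0.35 0.858
endloop
endfacet
facet normal 0.654 0.485 -0.580
outer loop
vertex -2.796 -0.35 0.858
vertex -1.337 -1.051 1.918
vertex -2.114 -1.414 0.737
endloop
endfacet
facet normal -0.654 -0.486 0.580
outer loop
vertex -3.541 -2.473 2.0
vertex -3.446 -1.046 3.303
vertex -4.223 -1.409 2.122
endloop
endfacet
facet normal 0.537 -0.838 -0.096
outer loop
vertex -2.764 -2.11 3.182
vertex -3.541 -2.473 2.0
vertex -1.337 -1.051 1.918
endloop
endfacet
facet normal -0.655 -0.486 0.579
outer loop
vertex -2.764 -2.11 3.182
vertex -3.446 -1.046 3.303
vertex -3.541 -2.473 2.0
endloop
endfacet
facet normal -0.537 0.838 0.096
outer loop
vertex -4.223 -1.409 2.122
vertex -3.446 -1.046 3.303
vertex -2.796 -0.35 0.858
endloop
endfacet
facet normal 0.654 0.486 -0.579
outer loop
vertex -2.019 0.013 2.04
vertex -1.337 -1.051 1.918
vertex -2.796 -0.35 0.858
endloop
endfacet
facet normal -0.537 0.838 0.096
outer loop
vertex -2.796 -0.35 0.858
vertex -3.446 -1.046 3.303
vertex -2.019 0.013 2.04
endloop
endfacet
facet normal 0.532 0.248 0.809
outer loop
vertex -2.019 0.013 2.04
vertex -2.764 -2.11 3.182
vertex -1.337 -1.051 1.918
endloop
endfacet
facet normal 0.532 0.249 0.809
outer loop
vertex -3.446 -1.046 3.303
vertex -2.764 -2.11 3.182
vertex -2.019 0.013 2.04
endloop
endfacet

endsolid


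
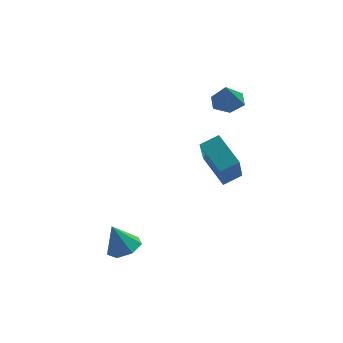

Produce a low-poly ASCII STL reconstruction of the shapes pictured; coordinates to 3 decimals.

solid 
facet normal 0.323 -0.258 -0.911
outer loop
vertex -1.626 0.585 -2.566
vertex -2.24 0.871 -2.865
vertex -1.594 1.205 -2.73
endloop
endfacet
facet normal 0.680 0.155 0.717
outer loop
vertex -1.626 0.585 -2.566
vertex -1.594 1.205 -2.73
vertex -2.64 1.189 -1.735
endloop
endfacet
facet normal 0.323 -0.257 -0.911
outer loop
vertex -1.594 1.205 -2.73
vertex -2.24 0.871 -2.865
vertex -2.048 1.574 -2.995
endloop
endfacet
facet normal 0.401 0.806 0.435
outer loop
vertex -1.594 1.205 -2.73
vertex -2.048 1.574 -2.995
vertex -2.64 1.189 -1.735
endloop
endfacet
facet normal 0.323 -0.257 -0.911
outer loop
vertex -2.048 1.574 -2.995
vertex -2.24 0.871 -2.865
vertex -2.647 1.412 -3.162
endloop
endfacet
facet normal -0.297 0.943 0.149
outer loop
vertex -2.048 1.574 -2.995
vertex -2.647 1.412 -3.162
vertex -2.64 1.189 -1.735
endloop
endfacet
facet normal 0.323 -0.257 -0.911
outer loop
vertex -2.647 1.412 -3.162
vertex -2.24 0.871 -2.865
vertex -2.939 0.843 -3.105
endloop
endfacet
facet normal -0.884 0.461 0.076
outer loop
vertex -2.647 1.412 -3.162
vertex -2.939 0.843 -3.105
vertex -2.64 1.189 -1.735
endloop
endfacet
facet normal 0.323 -0.257 -0.911
outer loop
vertex -2.939 0.843 -3.105
vertex -2.24 0.871 -2.865
vertex -2.704 0.295 -2.867
endloop
endfacet
facet normal -0.922 -0.277 0.271
outer loop
vertex -2.939 0.843 -3.105
vertex -2.704 0.295 -2.867
vertex -2.64 1.189 -1.735
endloop
endfacet
facet normal 0.323 -0.257 -0.911
outer loop
vertex -2.704 0.295 -2.867
vertex -2.24 0.871 -2.865
vertex -2.12 0.18 -2.627
endloop
endfacet
facet normal -0.382 -0.715 0.586
outer loop
vertex -2.704 0.295 -2.867
vertex -2.12 0.18 -2.627
vertex -2.64 1.189 -1.735
endloop
endfacet
facet normal 0.323 -0.257 -0.911
outer loop
vertex -2.12 0.18 -2.627
vertex -2.24 0.871 -2.865
vertex -1.626 0.585 -2.566
endloop
endfacet
facet normal 0.332 -0.523 0.785
outer loop
vertex -2.12 0.18 -2.627
vertex -1.626 0.585 -2.566
vertex -2.64 1.189 -1.735
endloop
endfacet
facet normal -0.939 -0.130 -0.318
outer loop
vertex 2.029 2.207 -0.477
vertex 1.623 3.57 0.164
vertex 2.521 3.235 -2.348
endloop
endfacet
facet normal 0.260 -0.874 -0.412
outer loop
vertex 3.357 3.35 -2.064
vertex 2.029 2.207 -0.477
vertex 2.521 3.235 -2.348
endloop
endfacet
facet normal -0.939 -0.129 -0.319
outer loop
vertex 2.521 3.235 -2.348
vertex 1.623 3.57 0.164
vertex 2.116 4.598 -1.706
endloop
endfacet
facet normal 0.226 0.469 -0.854
outer loop
vertex 2.116 4.598 -1.706
vertex 3.357 3.35 -2.064
vertex 2.521 3.235 -2.348
endloop
endfacet
facet normal -0.226 -0.469 0.854
outer loop
vertex 2.029 2.207 -0.477
vertex 2.459 3.685 0.448
vertex 1.623 3.57 0.164
endloop
endfacet
facet normal 0.260 -0.873 -0.412
outer loop
vertex 2.864 2.322 -0.194
vertex 2.029 2.207 -0.477
vertex 3.357 3.35 -2.064
endloop
endfacet
facet normal -0.225 -0.469 0.854
outer loop
vertex 2.864 2.322 -0.194
vertex 2.459 3.685 0.448
vertex 2.029 2.207 -0.477
endloop
endfacet
facet normal -0.260 0.873 0.412
outer loop
vertex 1.623 3.57 0.164
vertex 2.459 3.685 0.448
vertex 2.116 4.598 -1.706
endloop
endfacet
facet normal 0.225 0.469 -0.854
outer loop
vertex 2.951 4.713 -1.423
vertex 3.357 3.35 -2.064
vertex 2.116 4.598 -1.706
endloop
endfacet
facet normal -0.260 0.874 0.412
outer loop
vertex 2.116 4.598 -1.706
vertex 2.459 3.685 0.448
vertex 2.951 4.713 -1.423
endloop
endfacet
facet normal 0.939 0.130 0.319
outer loop
vertex 2.951 4.713 -1.423
vertex 2.864 2.322 -0.194
vertex 3.357 3.35 -2.064
endloop
endfacet
facet normal 0.939 0.129 0.318
outer loop
vertex 2.459 3.685 0.448
vertex 2.864 2.322 -0.194
vertex 2.951 4.713 -1.423
endloop
endfacet
facet normal 0.148 0.152 -0.977
outer loop
vertex 3.42 3.435 2.283
vertex 2.886 3.918 2.277
vertex 3.561 4.129 2.412
endloop
endfacet
facet normal 0.753 -0.265 0.603
outer loop
vertex 3.42 3.435 2.283
vertex 3.561 4.129 2.412
vertex 2.734 3.762 3.283
endloop
endfacet
facet normal 0.148 0.151 -0.977
outer loop
vertex 3.561 4.129 2.412
vertex 2.886 3.918 2.277
vertex 3.028 4.612 2.406
endloop
endfacet
facet normal 0.483 0.542 0.687
outer loop
vertex 3.561 4.129 2.412
vertex 3.028 4.612 2.406
vertex 2.734 3.762 3.283
endloop
endfacet
facet normal 0.148 0.151 -0.977
outer loop
vertex 3.028 4.612 2.406
vertex 2.886 3.918 2.277
vertex 2.353 4.402 2.271
endloop
endfacet
facet normal -0.345 0.729 0.591
outer loop
vertex 3.028 4.612 2.406
vertex 2.353 4.402 2.271
vertex 2.734 3.762 3.283
endloop
endfacet
facet normal 0.149 0.152 -0.977
outer loop
vertex 2.353 4.402 2.271
vertex 2.886 3.918 2.277
vertex 2.211 3.708 2.141
endloop
endfacet
facet normal -0.906 0.109 0.410
outer loop
vertex 2.353 4.402 2.271
vertex 2.211 3.708 2.141
vertex 2.734 3.762 3.283
endloop
endfacet
facet normal 0.149 0.153 -0.977
outer loop
vertex 2.211 3.708 2.141
vertex 2.886 3.918 2.277
vertex 2.745 3.224 2.147
endloop
endfacet
facet normal -0.637 -0.699 0.325
outer loop
vertex 2.211 3.708 2.141
vertex 2.745 3.224 2.147
vertex 2.734 3.762 3.283
endloop
endfacet
facet normal 0.149 0.153 -0.977
outer loop
vertex 2.745 3.224 2.147
vertex 2.886 3.918 2.277
vertex 3.42 3.435 2.283
endloop
endfacet
facet normal 0.192 -0.886 0.422
outer loop
vertex 2.745 3.224 2.147
vertex 3.42 3.435 2.283
vertex 2.734 3.762 3.283
endloop
endfacet

endsolid


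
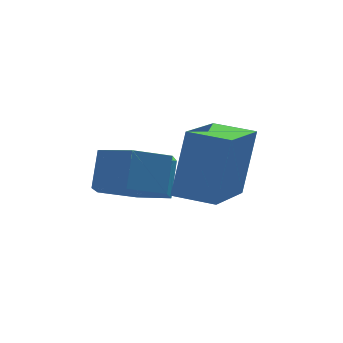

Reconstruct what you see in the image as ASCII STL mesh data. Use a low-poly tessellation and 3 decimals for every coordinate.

solid 
facet normal -0.876 0.472 0.097
outer loop
vertex 0.263 -0.983 2.491
vertex 1.103 0.68 1.988
vertex -0.099 -1.308 0.81
endloop
endfacet
facet normal -0.435 -0.862 0.260
outer loop
vertex 0.777 -1.78 0.712
vertex 0.263 -0.983 2.491
vertex -0.099 -1.308 0.81
endloop
endfacet
facet normal -0.876 0.472 0.098
outer loop
vertex -0.099 -1.308 0.81
vertex 1.103 0.68 1.988
vertex 0.74 0.355 0.307
endloop
endfacet
facet normal -0.208 -0.186 -0.960
outer loop
vertex 0.74 0.355 0.307
vertex 0.777 -1.78 0.712
vertex -0.099 -1.308 0.81
endloop
endfacet
facet normal 0.208 0.186 0.960
outer loop
vertex 0.263 -0.983 2.491
vertex 1.979 0.208 1.89
vertex 1.103 0.68 1.988
endloop
endfacet
facet normal -0.435 -0.862 0.261
outer loop
vertex 1.14 -1.455 2.393
vertex 0.263 -0.983 2.491
vertex 0.777 -1.78 0.712
endloop
endfacet
facet normal 0.207 0.186 0.960
outer loop
vertex 1.14 -1.455 2.393
vertex 1.979 0.208 1.89
vertex 0.263 -0.983 2.491
endloop
endfacet
facet normal 0.435 0.862 -0.261
outer loop
vertex 1.103 0.68 1.988
vertex 1.979 0.208 1.89
vertex 0.74 0.355 0.307
endloop
endfacet
facet normal -0.207 -0.186 -0.960
outer loop
vertex 1.617 -0.117 0.209
vertex 0.777 -1.78 0.712
vertex 0.74 0.355 0.307
endloop
endfacet
facet normal 0.435 0.862 -0.260
outer loop
vertex 0.74 0.355 0.307
vertex 1.979 0.208 1.89
vertex 1.617 -0.117 0.209
endloop
endfacet
facet normal 0.876 -0.472 -0.098
outer loop
vertex 1.617 -0.117 0.209
vertex 1.14 -1.455 2.393
vertex 0.777 -1.78 0.712
endloop
endfacet
facet normal 0.876 -0.472 -0.098
outer loop
vertex 1.979 0.208 1.89
vertex 1.14 -1.455 2.393
vertex 1.617 -0.117 0.209
endloop
endfacet
facet normal -0.187 -0.509 -0.840
outer loop
vertex -0.028 -0.21 0.323
vertex -0.709 0.4 0.105
vertex 0.172 0.556 -0.185
endloop
endfacet
facet normal 0.959 -0.279 -0.044
outer loop
vertex -0.028 -0.21 0.323
vertex 0.172 0.556 -0.185
vertex 0.17 0.33 1.213
endloop
endfacet
facet normal 0.959 -0.279 -0.044
outer loop
vertex 0.17 0.33 1.213
vertex 0.172 0.556 -0.185
vertex 0.369 1.095 0.705
endloop
endfacet
facet normal 0.187 0.509 0.840
outer loop
vertex 0.17 0.33 1.213
vertex 0.369 1.095 0.705
vertex -0.511 0.94 0.995
endloop
endfacet
facet normal -0.187 -0.509 -0.840
outer loop
vertex 0.172 0.556 -0.185
vertex -0.709 0.4 0.105
vertex -0.51 1.166 -0.403
endloop
endfacet
facet normal 0.663 0.566 -0.490
outer loop
vertex 0.172 0.556 -0.185
vertex -0.51 1.166 -0.403
vertex 0.369 1.095 0.705
endloop
endfacet
facet normal 0.663 0.565 -0.490
outer loop
vertex 0.369 1.095 0.705
vertex -0.51 1.166 -0.403
vertex -0.312 1.705 0.487
endloop
endfacet
facet normal 0.187 0.509 0.840
outer loop
vertex 0.369 1.095 0.705
vertex -0.312 1.705 0.487
vertex -0.511 0.94 0.995
endloop
endfacet
facet normal -0.187 -0.509 -0.840
outer loop
vertex -0.51 1.166 -0.403
vertex -0.709 0.4 0.105
vertex -1.39 1.01 -0.113
endloop
endfacet
facet normal -0.297 0.845 -0.446
outer loop
vertex -0.51 1.166 -0.403
vertex -1.39 1.01 -0.113
vertex -0.312 1.705 0.487
endloop
endfacet
facet normal -0.296 0.844 -0.447
outer loop
vertex -0.312 1.705 0.487
vertex -1.39 1.01 -0.113
vertex -1.192 1.55 0.777
endloop
endfacet
facet normal 0.187 0.509 0.840
outer loop
vertex -0.312 1.705 0.487
vertex -1.192 1.55 0.777
vertex -0.511 0.94 0.995
endloop
endfacet
facet normal -0.187 -0.509 -0.840
outer loop
vertex -1.39 1.01 -0.113
vertex -0.709 0.4 0.105
vertex -1.589 0.245 0.395
endloop
endfacet
facet normal -0.959 0.279 0.044
outer loop
vertex -1.39 1.01 -0.113
vertex -1.589 0.245 0.395
vertex -1.192 1.55 0.777
endloop
endfacet
facet normal -0.959 0.279 0.043
outer loop
vertex -1.192 1.55 0.777
vertex -1.589 0.245 0.395
vertex -1.392 0.784 1.285
endloop
endfacet
facet normal 0.187 0.509 0.840
outer loop
vertex -1.192 1.55 0.777
vertex -1.392 0.784 1.285
vertex -0.511 0.94 0.995
endloop
endfacet
facet normal -0.187 -0.509 -0.840
outer loop
vertex -1.589 0.245 0.395
vertex -0.709 0.4 0.105
vertex -0.908 -0.365 0.613
endloop
endfacet
facet normal -0.664 -0.566 0.490
outer loop
vertex -1.589 0.245 0.395
vertex -0.908 -0.365 0.613
vertex -1.392 0.784 1.285
endloop
endfacet
facet normal -0.663 -0.566 0.490
outer loop
vertex -1.392 0.784 1.285
vertex -0.908 -0.365 0.613
vertex -0.71 0.174 1.503
endloop
endfacet
facet normal 0.187 0.509 0.840
outer loop
vertex -1.392 0.784 1.285
vertex -0.71 0.174 1.503
vertex -0.511 0.94 0.995
endloop
endfacet
facet normal -0.187 -0.509 -0.840
outer loop
vertex -0.908 -0.365 0.613
vertex -0.709 0.4 0.105
vertex -0.028 -0.21 0.323
endloop
endfacet
facet normal 0.296 -0.845 0.446
outer loop
vertex -0.908 -0.365 0.613
vertex -0.028 -0.21 0.323
vertex -0.71 0.174 1.503
endloop
endfacet
facet normal 0.297 -0.844 0.446
outer loop
vertex -0.71 0.174 1.503
vertex -0.028 -0.21 0.323
vertex 0.17 0.33 1.213
endloop
endfacet
facet normal 0.187 0.509 0.840
outer loop
vertex -0.71 0.174 1.503
vertex 0.17 0.33 1.213
vertex -0.511 0.94 0.995
endloop
endfacet

endsolid


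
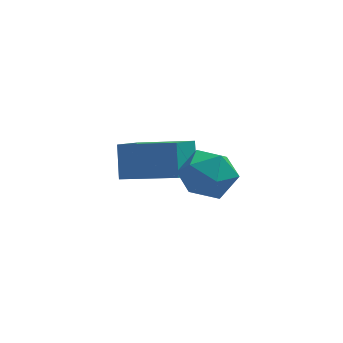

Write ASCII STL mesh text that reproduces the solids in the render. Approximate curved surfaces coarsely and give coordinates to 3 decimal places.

solid 
facet normal -0.923 -0.340 0.177
outer loop
vertex -1.354 -0.926 3.406
vertex -1.021 -1.936 3.201
vertex -0.972 -1.544 4.209
endloop
endfacet
facet normal -0.789 0.244 0.563
outer loop
vertex -1.354 -0.926 3.406
vertex -0.972 -1.544 4.209
vertex -0.692 -0.5 4.149
endloop
endfacet
facet normal -0.624 0.773 0.113
outer loop
vertex -1.354 -0.926 3.406
vertex -0.692 -0.5 4.149
vertex -0.567 -0.246 3.103
endloop
endfacet
facet normal -0.657 0.515 -0.551
outer loop
vertex -1.354 -0.926 3.406
vertex -0.567 -0.246 3.103
vertex -0.771 -1.134 2.517
endloop
endfacet
facet normal -0.842 -0.174 -0.511
outer loop
vertex -1.354 -0.926 3.406
vertex -0.771 -1.134 2.517
vertex -1.021 -1.936 3.201
endloop
endfacet
facet normal -0.217 0.114 0.969
outer loop
vertex -0.692 -0.5 4.149
vertex -0.972 -1.544 4.209
vertex 0.051 -1.246 4.403
endloop
endfacet
facet normal -0.434 -0.832 0.345
outer loop
vertex -0.972 -1.544 4.209
vertex -1.021 -1.936 3.201
vertex -0.153 -2.134 3.817
endloop
endfacet
facet normal -0.302 -0.563 -0.770
outer loop
vertex -1.021 -1.936 3.201
vertex -0.771 -1.134 2.517
vertex -0.028 -1.88 2.771
endloop
endfacet
facet normal -0.002 0.551 -0.834
outer loop
vertex -0.771 -1.134 2.517
vertex -0.567 -0.246 3.103
vertex 0.252 -0.836 2.711
endloop
endfacet
facet normal 0.050 0.969 0.241
outer loop
vertex -0.567 -0.246 3.103
vertex -0.692 -0.5 4.149
vertex 0.301 -0.444 3.719
endloop
endfacet
facet normal 0.657 -0.515 0.551
outer loop
vertex 0.634 -1.454 3.514
vertex 0.051 -1.246 4.403
vertex -0.153 -2.134 3.817
endloop
endfacet
facet normal 0.624 -0.773 -0.113
outer loop
vertex 0.634 -1.454 3.514
vertex -0.153 -2.134 3.817
vertex -0.028 -1.88 2.771
endloop
endfacet
facet normal 0.789 -0.244 -0.563
outer loop
vertex 0.634 -1.454 3.514
vertex -0.028 -1.88 2.771
vertex 0.252 -0.836 2.711
endloop
endfacet
facet normal 0.923 0.340 -0.177
outer loop
vertex 0.634 -1.454 3.514
vertex 0.252 -0.836 2.711
vertex 0.301 -0.444 3.719
endloop
endfacet
facet normal 0.842 0.174 0.511
outer loop
vertex 0.634 -1.454 3.514
vertex 0.301 -0.444 3.719
vertex 0.051 -1.246 4.403
endloop
endfacet
facet normal 0.002 -0.551 0.834
outer loop
vertex -0.153 -2.134 3.817
vertex 0.051 -1.246 4.403
vertex -0.972 -1.544 4.209
endloop
endfacet
facet normal -0.050 -0.969 -0.241
outer loop
vertex -0.028 -1.88 2.771
vertex -0.153 -2.134 3.817
vertex -1.021 -1.936 3.201
endloop
endfacet
facet normal 0.217 -0.114 -0.969
outer loop
vertex 0.252 -0.836 2.711
vertex -0.028 -1.88 2.771
vertex -0.771 -1.134 2.517
endloop
endfacet
facet normal 0.434 0.832 -0.345
outer loop
vertex 0.301 -0.444 3.719
vertex 0.252 -0.836 2.711
vertex -0.567 -0.246 3.103
endloop
endfacet
facet normal 0.302 0.563 0.770
outer loop
vertex 0.051 -1.246 4.403
vertex 0.301 -0.444 3.719
vertex -0.692 -0.5 4.149
endloop
endfacet
facet normal -0.929 0.293 -0.227
outer loop
vertex -3.217 1.972 2.667
vertex -2.498 3.453 1.641
vertex -3.191 1.149 1.498
endloop
endfacet
facet normal -0.370 -0.763 0.529
outer loop
vertex -1.222 0.527 1.979
vertex -3.217 1.972 2.667
vertex -3.191 1.149 1.498
endloop
endfacet
facet normal -0.929 0.293 -0.227
outer loop
vertex -3.191 1.149 1.498
vertex -2.498 3.453 1.641
vertex -2.472 2.63 0.472
endloop
endfacet
facet normal 0.018 -0.575 -0.818
outer loop
vertex -2.472 2.63 0.472
vertex -1.222 0.527 1.979
vertex -3.191 1.149 1.498
endloop
endfacet
facet normal -0.018 0.575 0.818
outer loop
vertex -3.217 1.972 2.667
vertex -0.529 2.831 2.122
vertex -2.498 3.453 1.641
endloop
endfacet
facet normal -0.370 -0.763 0.529
outer loop
vertex -1.248 1.35 3.148
vertex -3.217 1.972 2.667
vertex -1.222 0.527 1.979
endloop
endfacet
facet normal -0.018 0.575 0.818
outer loop
vertex -1.248 1.35 3.148
vertex -0.529 2.831 2.122
vertex -3.217 1.972 2.667
endloop
endfacet
facet normal 0.370 0.763 -0.529
outer loop
vertex -2.498 3.453 1.641
vertex -0.529 2.831 2.122
vertex -2.472 2.63 0.472
endloop
endfacet
facet normal 0.018 -0.575 -0.818
outer loop
vertex -0.503 2.008 0.953
vertex -1.222 0.527 1.979
vertex -2.472 2.63 0.472
endloop
endfacet
facet normal 0.370 0.763 -0.529
outer loop
vertex -2.472 2.63 0.472
vertex -0.529 2.831 2.122
vertex -0.503 2.008 0.953
endloop
endfacet
facet normal 0.929 -0.293 0.227
outer loop
vertex -0.503 2.008 0.953
vertex -1.248 1.35 3.148
vertex -1.222 0.527 1.979
endloop
endfacet
facet normal 0.929 -0.293 0.227
outer loop
vertex -0.529 2.831 2.122
vertex -1.248 1.35 3.148
vertex -0.503 2.008 0.953
endloop
endfacet

endsolid


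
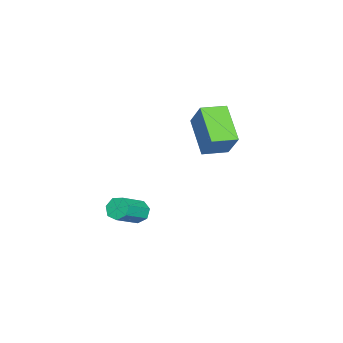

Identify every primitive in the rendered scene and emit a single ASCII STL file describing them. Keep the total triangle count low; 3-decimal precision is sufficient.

solid 
facet normal -0.374 -0.396 -0.839
outer loop
vertex -1.046 -1.528 2.738
vertex -1.816 -0.503 2.597
vertex 0.446 -0.563 1.618
endloop
endfacet
facet normal 0.597 -0.795 0.110
outer loop
vertex 1.036 0.063 2.943
vertex -1.046 -1.528 2.738
vertex 0.446 -0.563 1.618
endloop
endfacet
facet normal -0.374 -0.396 -0.839
outer loop
vertex 0.446 -0.563 1.618
vertex -1.816 -0.503 2.597
vertex -0.324 0.462 1.477
endloop
endfacet
facet normal 0.710 0.460 -0.533
outer loop
vertex -0.324 0.462 1.477
vertex 1.036 0.063 2.943
vertex 0.446 -0.563 1.618
endloop
endfacet
facet normal -0.710 -0.460 0.533
outer loop
vertex -1.046 -1.528 2.738
vertex -1.226 0.123 3.922
vertex -1.816 -0.503 2.597
endloop
endfacet
facet normal 0.597 -0.795 0.110
outer loop
vertex -0.456 -0.902 4.063
vertex -1.046 -1.528 2.738
vertex 1.036 0.063 2.943
endloop
endfacet
facet normal -0.710 -0.460 0.533
outer loop
vertex -0.456 -0.902 4.063
vertex -1.226 0.123 3.922
vertex -1.046 -1.528 2.738
endloop
endfacet
facet normal -0.597 0.795 -0.110
outer loop
vertex -1.816 -0.503 2.597
vertex -1.226 0.123 3.922
vertex -0.324 0.462 1.477
endloop
endfacet
facet normal 0.710 0.460 -0.533
outer loop
vertex 0.266 1.088 2.802
vertex 1.036 0.063 2.943
vertex -0.324 0.462 1.477
endloop
endfacet
facet normal -0.597 0.795 -0.110
outer loop
vertex -0.324 0.462 1.477
vertex -1.226 0.123 3.922
vertex 0.266 1.088 2.802
endloop
endfacet
facet normal 0.374 0.396 0.839
outer loop
vertex 0.266 1.088 2.802
vertex -0.456 -0.902 4.063
vertex 1.036 0.063 2.943
endloop
endfacet
facet normal 0.374 0.396 0.839
outer loop
vertex -1.226 0.123 3.922
vertex -0.456 -0.902 4.063
vertex 0.266 1.088 2.802
endloop
endfacet
facet normal -0.744 0.341 -0.575
outer loop
vertex 0.676 -3.522 -3.524
vertex 0.254 -3.628 -3.041
vertex 0.598 -3.092 -3.168
endloop
endfacet
facet normal 0.654 0.549 -0.520
outer loop
vertex 0.676 -3.522 -3.524
vertex 0.598 -3.092 -3.168
vertex 1.948 -4.106 -2.542
endloop
endfacet
facet normal 0.654 0.549 -0.520
outer loop
vertex 1.948 -4.106 -2.542
vertex 0.598 -3.092 -3.168
vertex 1.87 -3.676 -2.186
endloop
endfacet
facet normal 0.744 -0.341 0.575
outer loop
vertex 1.948 -4.106 -2.542
vertex 1.87 -3.676 -2.186
vertex 1.526 -4.212 -2.059
endloop
endfacet
facet normal -0.744 0.342 -0.574
outer loop
vertex 0.598 -3.092 -3.168
vertex 0.254 -3.628 -3.041
vertex 0.262 -3.065 -2.716
endloop
endfacet
facet normal 0.301 0.939 0.168
outer loop
vertex 0.598 -3.092 -3.168
vertex 0.262 -3.065 -2.716
vertex 1.87 -3.676 -2.186
endloop
endfacet
facet normal 0.301 0.939 0.168
outer loop
vertex 1.87 -3.676 -2.186
vertex 0.262 -3.065 -2.716
vertex 1.534 -3.649 -1.734
endloop
endfacet
facet normal 0.744 -0.342 0.574
outer loop
vertex 1.87 -3.676 -2.186
vertex 1.534 -3.649 -1.734
vertex 1.526 -4.212 -2.059
endloop
endfacet
facet normal -0.743 0.342 -0.575
outer loop
vertex 0.262 -3.065 -2.716
vertex 0.254 -3.628 -3.041
vertex -0.081 -3.462 -2.509
endloop
endfacet
facet normal -0.279 0.622 0.731
outer loop
vertex 0.262 -3.065 -2.716
vertex -0.081 -3.462 -2.509
vertex 1.534 -3.649 -1.734
endloop
endfacet
facet normal -0.279 0.622 0.731
outer loop
vertex 1.534 -3.649 -1.734
vertex -0.081 -3.462 -2.509
vertex 1.191 -4.046 -1.527
endloop
endfacet
facet normal 0.743 -0.342 0.575
outer loop
vertex 1.534 -3.649 -1.734
vertex 1.191 -4.046 -1.527
vertex 1.526 -4.212 -2.059
endloop
endfacet
facet normal -0.743 0.342 -0.575
outer loop
vertex -0.081 -3.462 -2.509
vertex 0.254 -3.628 -3.041
vertex -0.171 -3.984 -2.703
endloop
endfacet
facet normal -0.649 -0.164 0.743
outer loop
vertex -0.081 -3.462 -2.509
vertex -0.171 -3.984 -2.703
vertex 1.191 -4.046 -1.527
endloop
endfacet
facet normal -0.649 -0.163 0.743
outer loop
vertex 1.191 -4.046 -1.527
vertex -0.171 -3.984 -2.703
vertex 1.101 -4.568 -1.72
endloop
endfacet
facet normal 0.744 -0.341 0.575
outer loop
vertex 1.191 -4.046 -1.527
vertex 1.101 -4.568 -1.72
vertex 1.526 -4.212 -2.059
endloop
endfacet
facet normal -0.743 0.341 -0.575
outer loop
vertex -0.171 -3.984 -2.703
vertex 0.254 -3.628 -3.041
vertex 0.059 -4.238 -3.151
endloop
endfacet
facet normal -0.530 -0.825 0.196
outer loop
vertex -0.171 -3.984 -2.703
vertex 0.059 -4.238 -3.151
vertex 1.101 -4.568 -1.72
endloop
endfacet
facet normal -0.530 -0.825 0.195
outer loop
vertex 1.101 -4.568 -1.72
vertex 0.059 -4.238 -3.151
vertex 1.331 -4.822 -2.169
endloop
endfacet
facet normal 0.744 -0.341 0.574
outer loop
vertex 1.101 -4.568 -1.72
vertex 1.331 -4.822 -2.169
vertex 1.526 -4.212 -2.059
endloop
endfacet
facet normal -0.745 0.341 -0.573
outer loop
vertex 0.059 -4.238 -3.151
vertex 0.254 -3.628 -3.041
vertex 0.435 -4.032 -3.517
endloop
endfacet
facet normal -0.012 -0.866 -0.500
outer loop
vertex 0.059 -4.238 -3.151
vertex 0.435 -4.032 -3.517
vertex 1.331 -4.822 -2.169
endloop
endfacet
facet normal -0.011 -0.866 -0.500
outer loop
vertex 1.331 -4.822 -2.169
vertex 0.435 -4.032 -3.517
vertex 1.707 -4.616 -2.534
endloop
endfacet
facet normal 0.744 -0.341 0.574
outer loop
vertex 1.331 -4.822 -2.169
vertex 1.707 -4.616 -2.534
vertex 1.526 -4.212 -2.059
endloop
endfacet
facet normal -0.743 0.343 -0.574
outer loop
vertex 0.435 -4.032 -3.517
vertex 0.254 -3.628 -3.041
vertex 0.676 -3.522 -3.524
endloop
endfacet
facet normal 0.515 -0.255 -0.818
outer loop
vertex 0.435 -4.032 -3.517
vertex 0.676 -3.522 -3.524
vertex 1.707 -4.616 -2.534
endloop
endfacet
facet normal 0.514 -0.256 -0.818
outer loop
vertex 1.707 -4.616 -2.534
vertex 0.676 -3.522 -3.524
vertex 1.948 -4.106 -2.542
endloop
endfacet
facet normal 0.744 -0.342 0.574
outer loop
vertex 1.707 -4.616 -2.534
vertex 1.948 -4.106 -2.542
vertex 1.526 -4.212 -2.059
endloop
endfacet

endsolid
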